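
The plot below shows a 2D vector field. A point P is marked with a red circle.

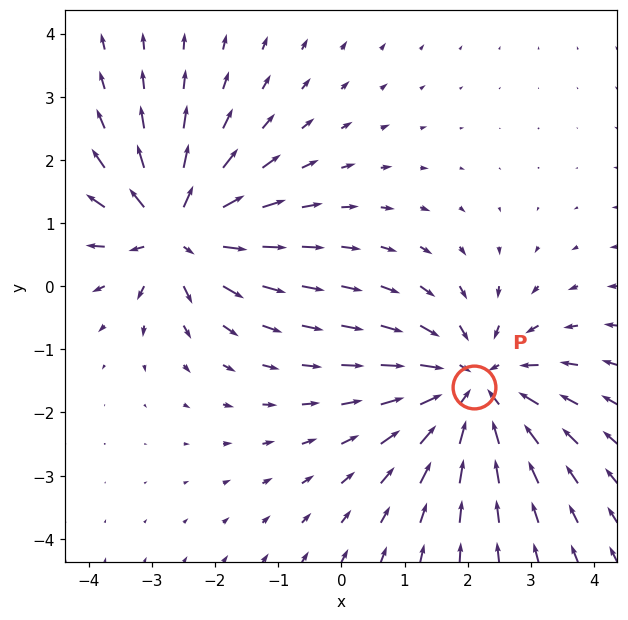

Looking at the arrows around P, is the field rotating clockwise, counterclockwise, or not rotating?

Near P at (2.1, -1.6) the arrows show no circulation. The curl there is ≈0.

not rotating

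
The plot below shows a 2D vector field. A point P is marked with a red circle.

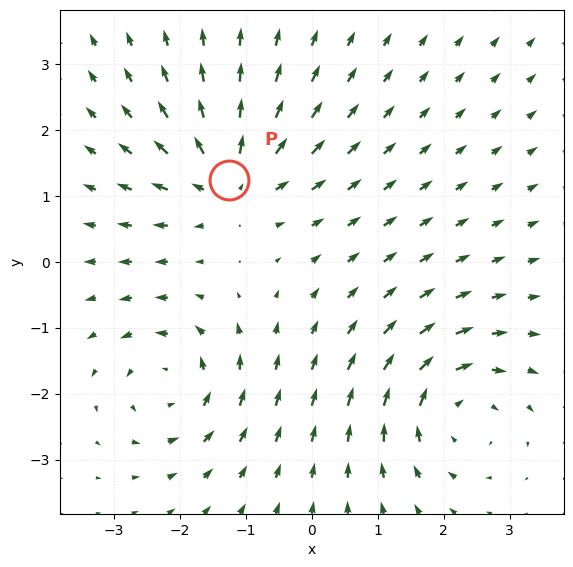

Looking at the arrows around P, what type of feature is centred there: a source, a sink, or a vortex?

source

At P (-1.3, 1.2) the arrows spread outward. Divergence about +4, curl ≈0 — positive divergence with near-zero curl is a source.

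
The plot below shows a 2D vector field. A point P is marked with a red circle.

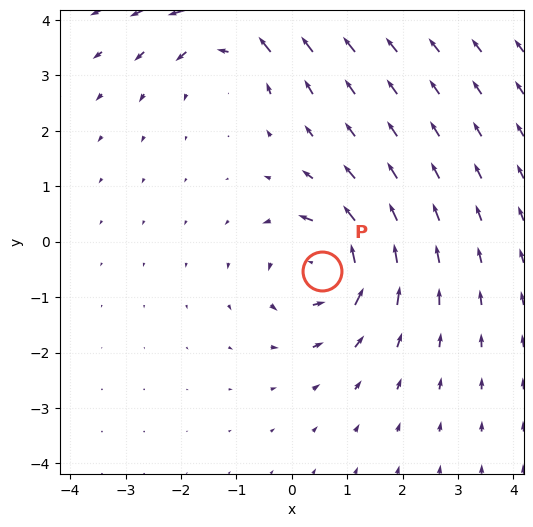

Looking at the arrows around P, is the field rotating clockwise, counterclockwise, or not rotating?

counterclockwise

Near P at (0.5, -0.5) the arrows circulate counterclockwise. The curl (z-component) there is about +5; positive curl means counterclockwise rotation.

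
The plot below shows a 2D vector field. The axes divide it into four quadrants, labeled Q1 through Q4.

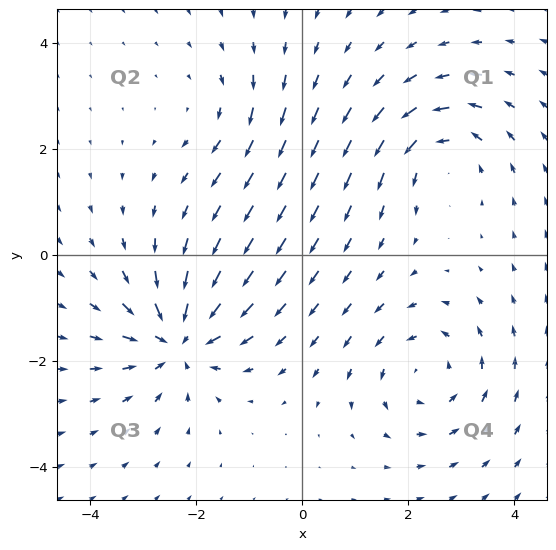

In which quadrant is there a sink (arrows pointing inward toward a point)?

Q3

The sink sits at approximately (-2.3, -1.6), which lies in quadrant Q3. The divergence there is about -6, negative as expected for a sink.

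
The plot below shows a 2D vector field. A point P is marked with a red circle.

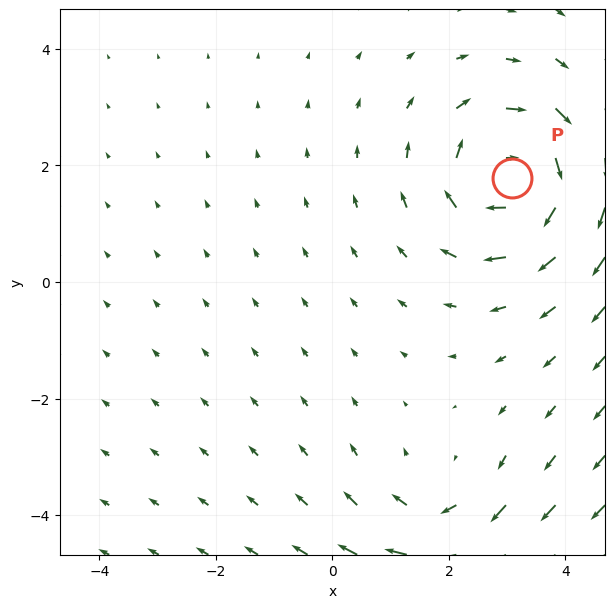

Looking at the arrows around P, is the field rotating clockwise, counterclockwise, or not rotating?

Near P at (3.1, 1.8) the arrows circulate clockwise. The curl (z-component) there is about -5; negative curl means clockwise rotation.

clockwise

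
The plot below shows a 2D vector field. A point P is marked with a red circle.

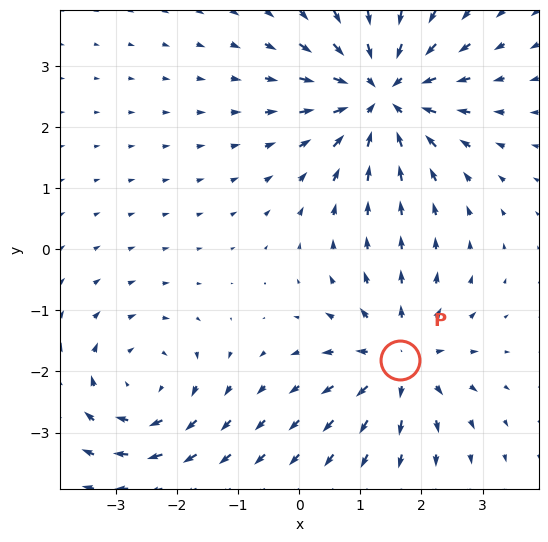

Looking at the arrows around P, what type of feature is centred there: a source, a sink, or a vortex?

source

At P (1.7, -1.8) the arrows spread outward. Divergence about +3, curl ≈0 — positive divergence with near-zero curl is a source.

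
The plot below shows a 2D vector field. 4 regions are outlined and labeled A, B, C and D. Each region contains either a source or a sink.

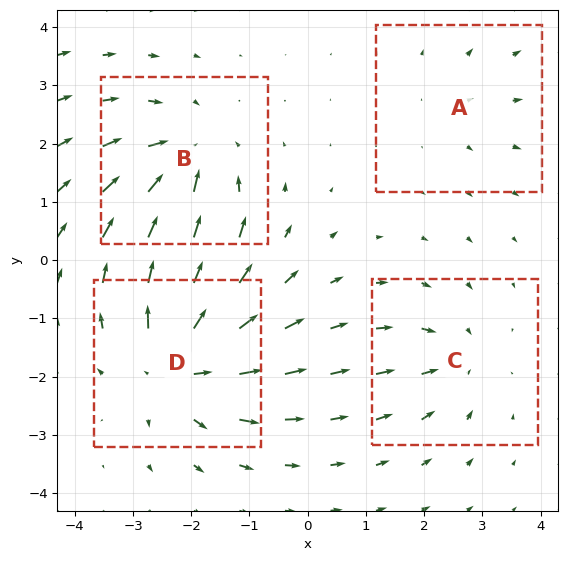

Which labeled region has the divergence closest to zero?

Divergence at each region's feature centre — A: about +2, B: about -5, C: about -4, D: about +7. Region A is closest to zero.

A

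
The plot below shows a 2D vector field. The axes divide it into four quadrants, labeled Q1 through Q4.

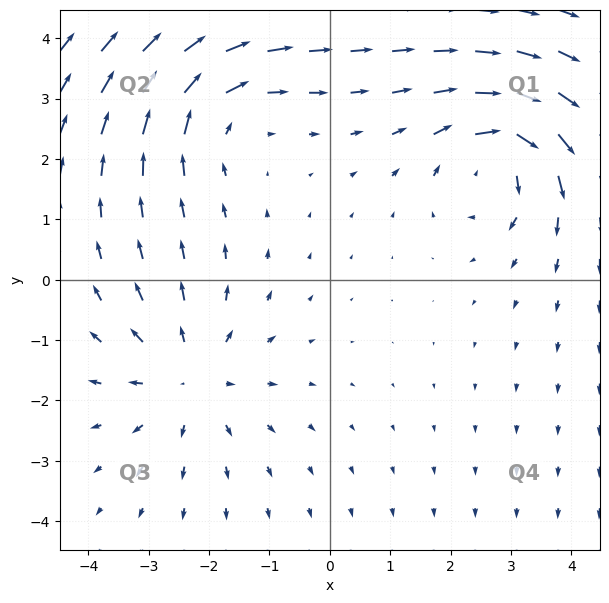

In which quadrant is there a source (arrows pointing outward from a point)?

The source sits at approximately (-2.3, -1.6), which lies in quadrant Q3. The divergence there is about +3, positive as expected for a source.

Q3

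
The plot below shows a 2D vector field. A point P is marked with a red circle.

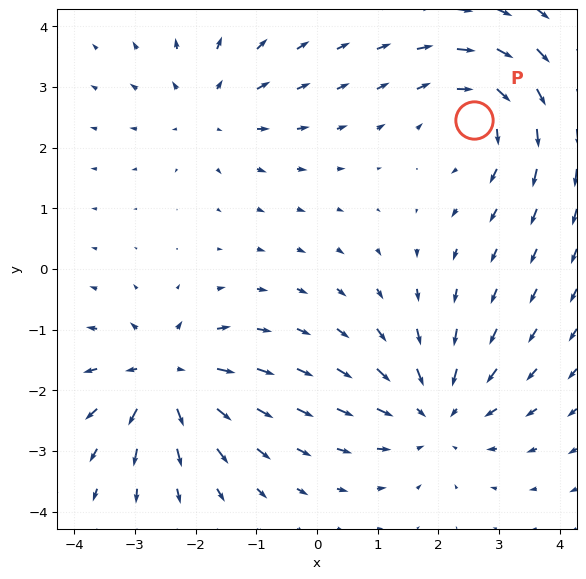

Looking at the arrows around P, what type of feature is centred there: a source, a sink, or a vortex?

At P (2.6, 2.5) the arrows circulate clockwise. Divergence ≈0, curl about -4 — near-zero divergence with nonzero curl is a vortex.

vortex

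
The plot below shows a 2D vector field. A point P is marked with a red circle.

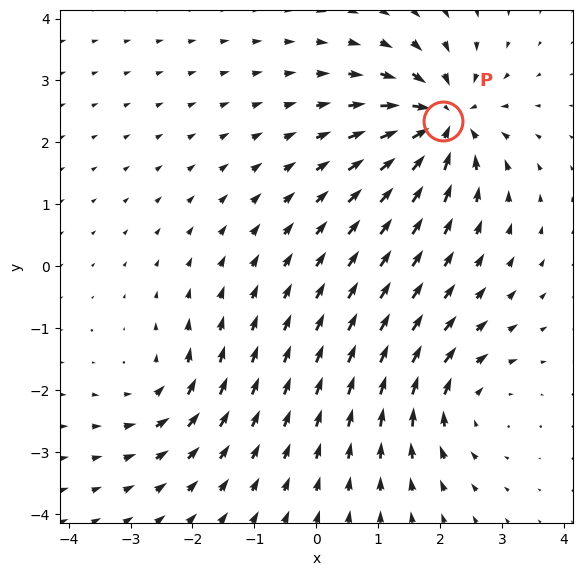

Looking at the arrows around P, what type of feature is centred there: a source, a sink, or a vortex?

sink

At P (2.1, 2.3) the arrows converge inward. Divergence about -7, curl ≈0 — negative divergence with near-zero curl is a sink.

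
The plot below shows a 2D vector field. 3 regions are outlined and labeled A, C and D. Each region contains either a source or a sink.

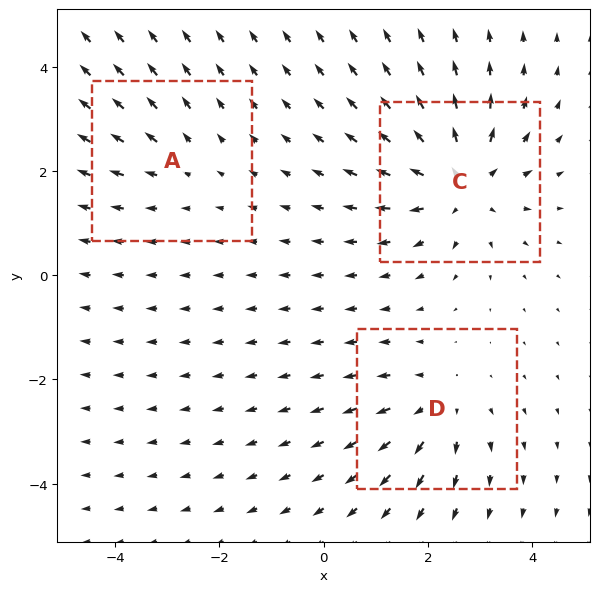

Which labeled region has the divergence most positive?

Divergence at each region's feature centre — A: about +2, C: about +5, D: about +3. Region C is most positive.

C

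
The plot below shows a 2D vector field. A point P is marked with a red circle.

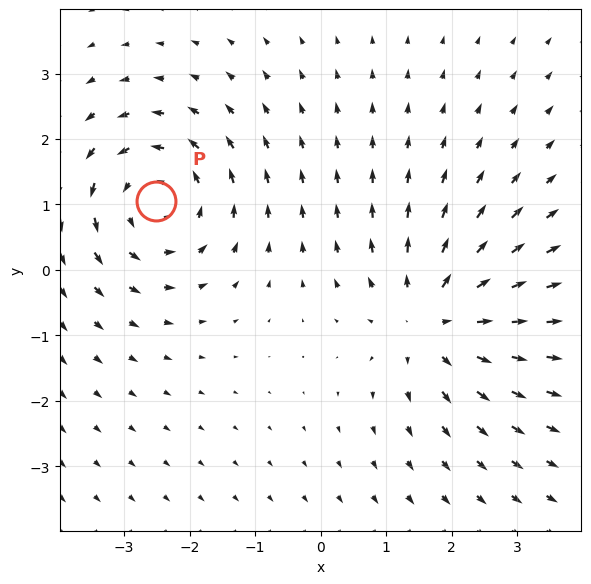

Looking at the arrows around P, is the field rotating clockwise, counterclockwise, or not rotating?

Near P at (-2.5, 1.1) the arrows circulate counterclockwise. The curl (z-component) there is about +3; positive curl means counterclockwise rotation.

counterclockwise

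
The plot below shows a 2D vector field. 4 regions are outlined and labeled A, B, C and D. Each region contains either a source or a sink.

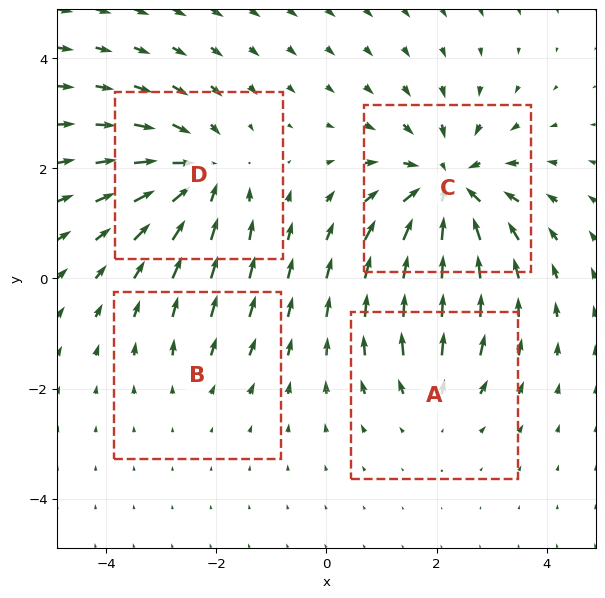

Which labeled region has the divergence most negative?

Divergence at each region's feature centre — A: about +3, B: about +2, C: about -6, D: about -5. Region C is most negative.

C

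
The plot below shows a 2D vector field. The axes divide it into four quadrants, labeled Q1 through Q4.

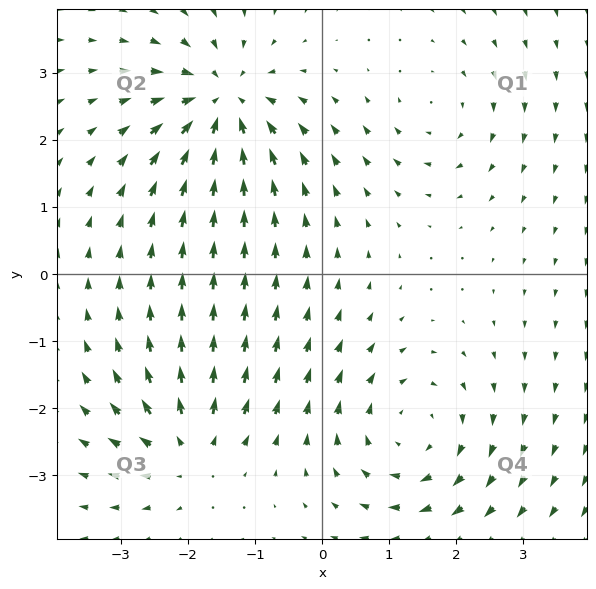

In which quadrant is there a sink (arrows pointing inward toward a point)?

The sink sits at approximately (-1.5, 2.6), which lies in quadrant Q2. The divergence there is about -6, negative as expected for a sink.

Q2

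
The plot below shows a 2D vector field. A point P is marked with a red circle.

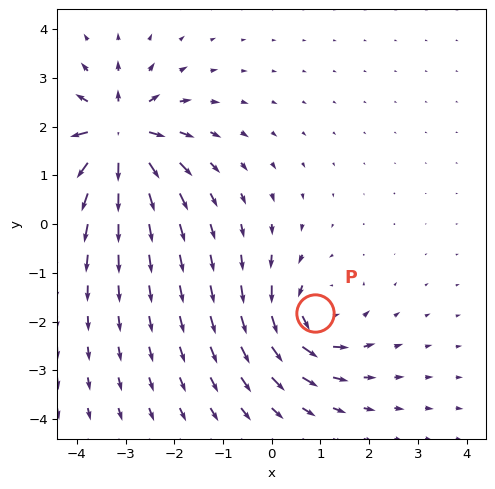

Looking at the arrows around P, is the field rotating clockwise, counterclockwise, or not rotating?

counterclockwise

Near P at (0.9, -1.8) the arrows circulate counterclockwise. The curl (z-component) there is about +4; positive curl means counterclockwise rotation.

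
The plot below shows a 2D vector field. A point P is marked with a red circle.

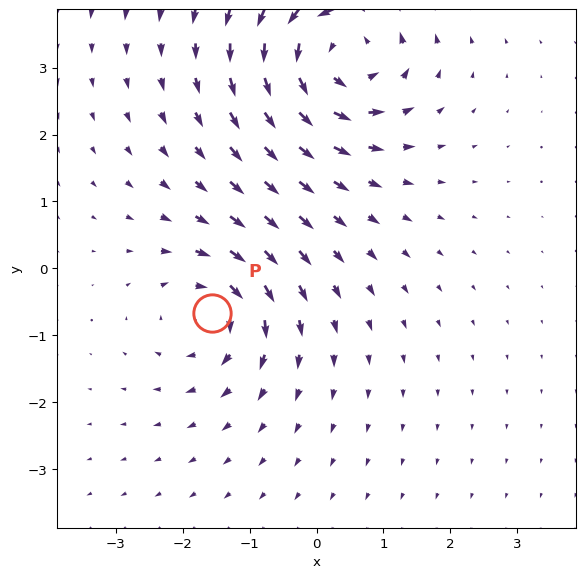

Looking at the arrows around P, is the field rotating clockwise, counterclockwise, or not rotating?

clockwise

Near P at (-1.6, -0.7) the arrows circulate clockwise. The curl (z-component) there is about -4; negative curl means clockwise rotation.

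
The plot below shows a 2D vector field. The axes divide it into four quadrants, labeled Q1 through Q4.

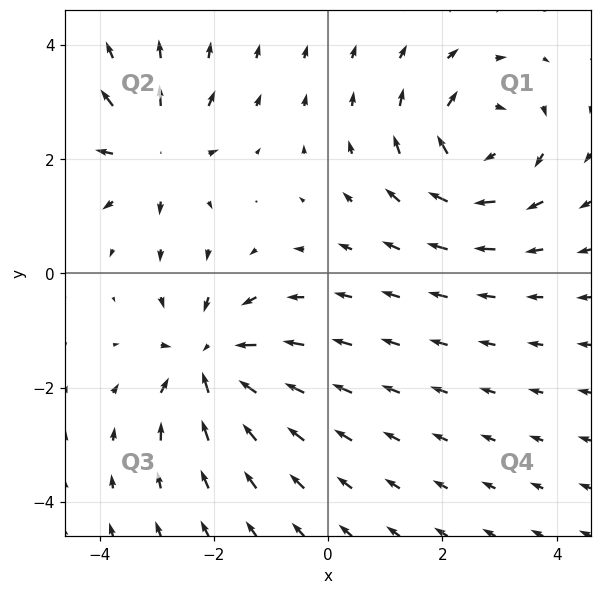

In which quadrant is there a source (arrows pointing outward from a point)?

The source sits at approximately (-3.0, 2.1), which lies in quadrant Q2. The divergence there is about +5, positive as expected for a source.

Q2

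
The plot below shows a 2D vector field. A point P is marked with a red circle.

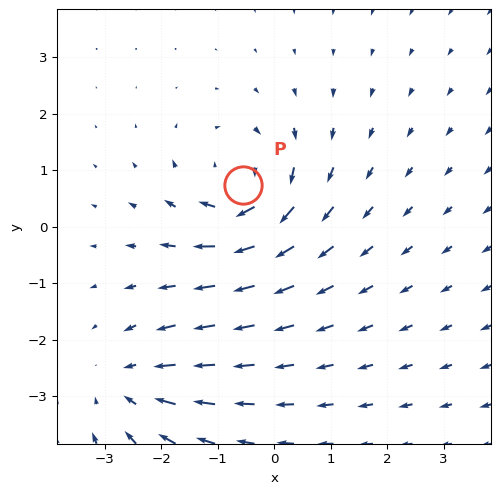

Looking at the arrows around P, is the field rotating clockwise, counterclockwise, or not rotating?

Near P at (-0.6, 0.7) the arrows circulate clockwise. The curl (z-component) there is about -5; negative curl means clockwise rotation.

clockwise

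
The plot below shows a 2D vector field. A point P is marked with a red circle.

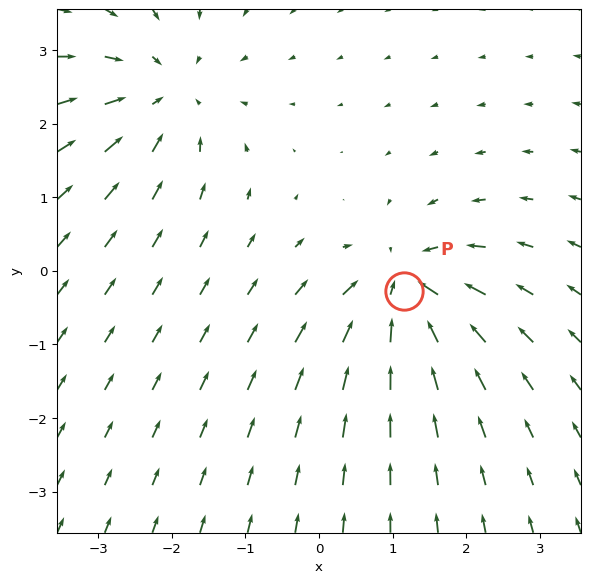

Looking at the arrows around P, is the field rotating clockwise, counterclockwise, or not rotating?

Near P at (1.2, -0.3) the arrows show no circulation. The curl there is ≈0.

not rotating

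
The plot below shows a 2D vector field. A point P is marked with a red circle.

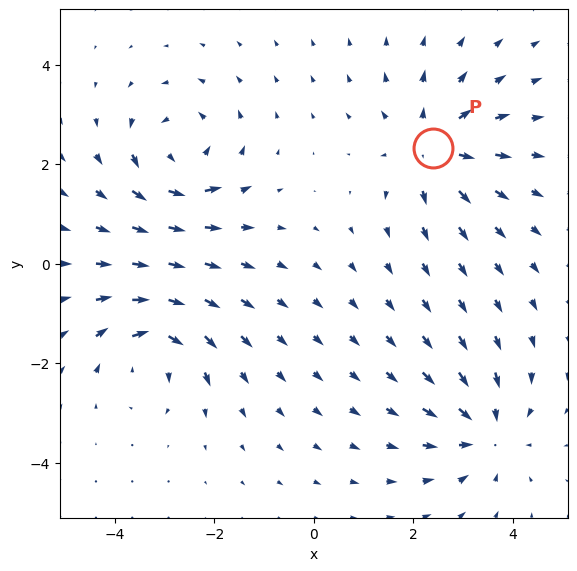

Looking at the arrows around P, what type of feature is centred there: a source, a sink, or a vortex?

source

At P (2.4, 2.3) the arrows spread outward. Divergence about +5, curl ≈0 — positive divergence with near-zero curl is a source.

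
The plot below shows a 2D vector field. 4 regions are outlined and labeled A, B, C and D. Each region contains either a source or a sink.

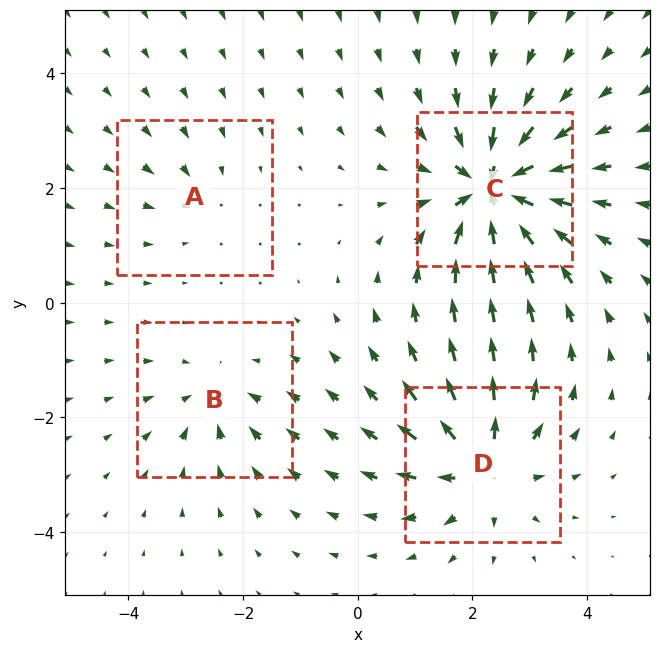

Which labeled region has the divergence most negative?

Divergence at each region's feature centre — A: about -2, B: about -3, C: about -8, D: about +6. Region C is most negative.

C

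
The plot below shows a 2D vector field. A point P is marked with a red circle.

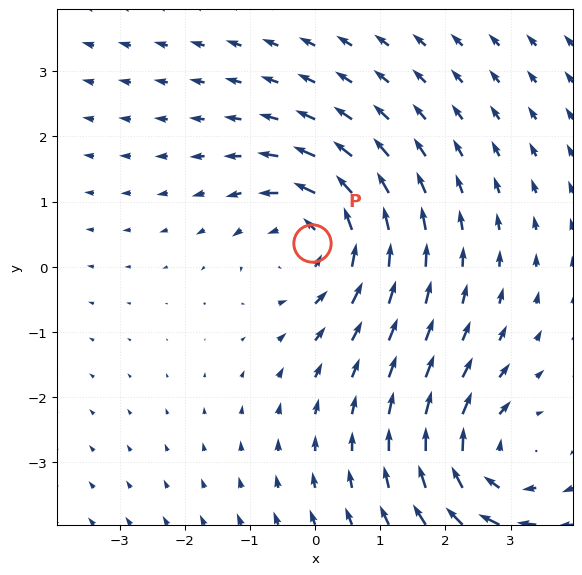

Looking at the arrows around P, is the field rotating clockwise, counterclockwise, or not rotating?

Near P at (-0.0, 0.4) the arrows circulate counterclockwise. The curl (z-component) there is about +3; positive curl means counterclockwise rotation.

counterclockwise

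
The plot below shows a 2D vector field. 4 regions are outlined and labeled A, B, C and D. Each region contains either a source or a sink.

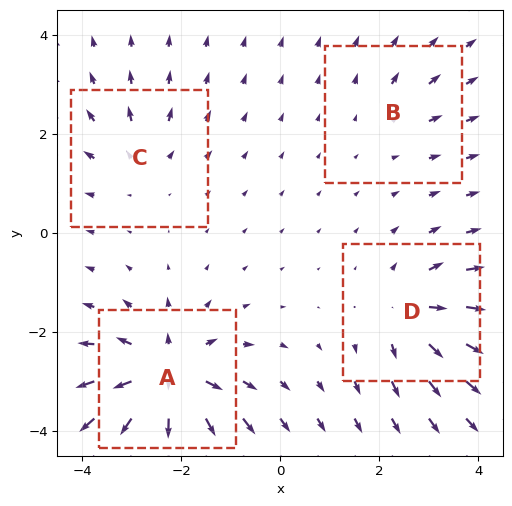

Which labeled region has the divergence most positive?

Divergence at each region's feature centre — A: about +8, B: about +2, C: about +4, D: about +5. Region A is most positive.

A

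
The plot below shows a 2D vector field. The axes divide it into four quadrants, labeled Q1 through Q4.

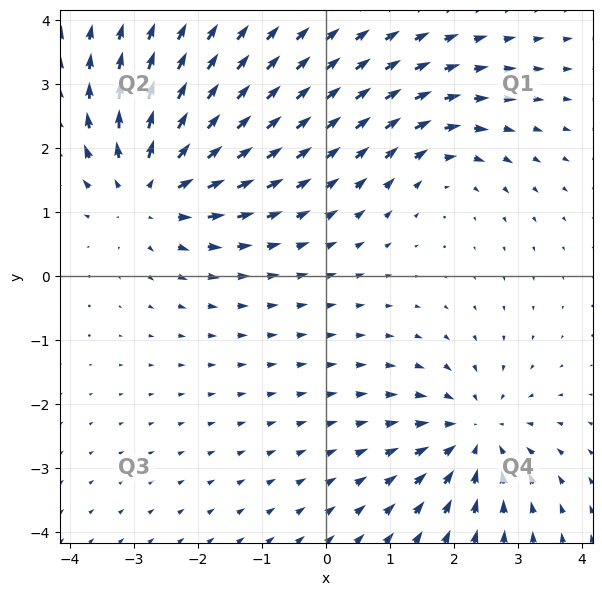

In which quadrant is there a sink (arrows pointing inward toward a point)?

The sink sits at approximately (2.3, -2.5), which lies in quadrant Q4. The divergence there is about -4, negative as expected for a sink.

Q4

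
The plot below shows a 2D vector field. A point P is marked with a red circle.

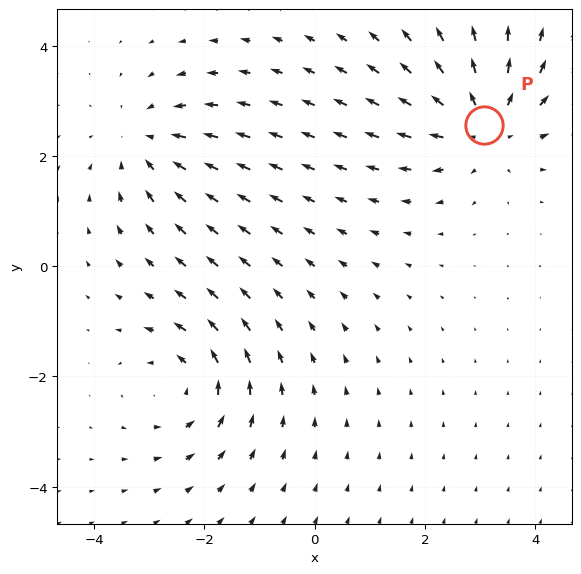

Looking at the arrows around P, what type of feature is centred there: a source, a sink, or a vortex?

At P (3.1, 2.6) the arrows spread outward. Divergence about +5, curl ≈0 — positive divergence with near-zero curl is a source.

source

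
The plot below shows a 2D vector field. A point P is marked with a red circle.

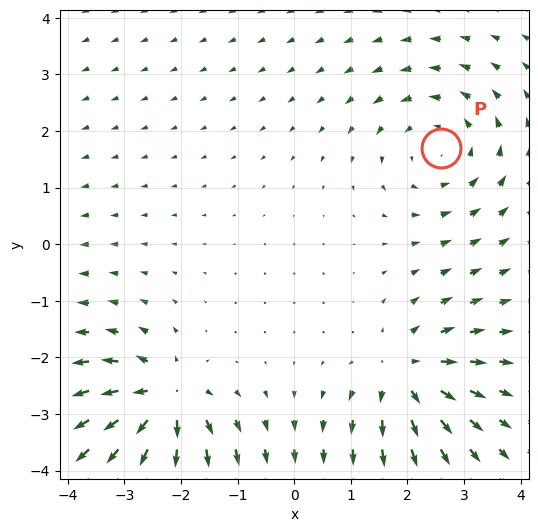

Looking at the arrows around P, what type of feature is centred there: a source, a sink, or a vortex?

At P (2.6, 1.7) the arrows circulate counterclockwise. Divergence ≈0, curl about +4 — near-zero divergence with nonzero curl is a vortex.

vortex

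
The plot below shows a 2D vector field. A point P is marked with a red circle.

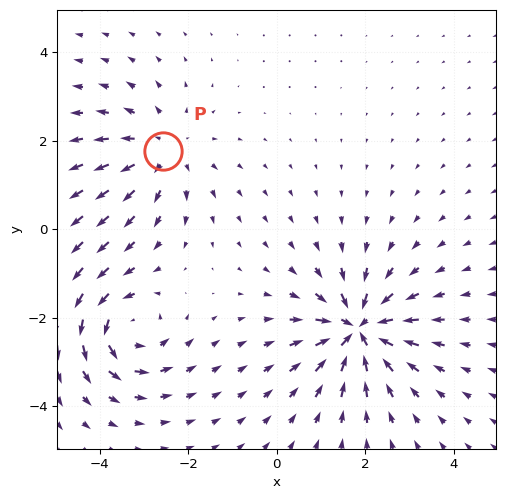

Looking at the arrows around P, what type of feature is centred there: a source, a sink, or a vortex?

source

At P (-2.6, 1.8) the arrows spread outward. Divergence about +3, curl ≈0 — positive divergence with near-zero curl is a source.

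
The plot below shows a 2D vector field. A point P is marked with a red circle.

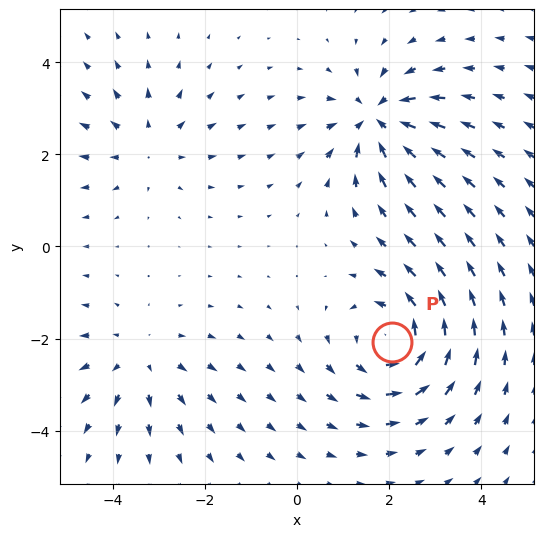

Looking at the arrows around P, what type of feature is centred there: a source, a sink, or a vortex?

vortex

At P (2.1, -2.1) the arrows circulate counterclockwise. Divergence ≈0, curl about +4 — near-zero divergence with nonzero curl is a vortex.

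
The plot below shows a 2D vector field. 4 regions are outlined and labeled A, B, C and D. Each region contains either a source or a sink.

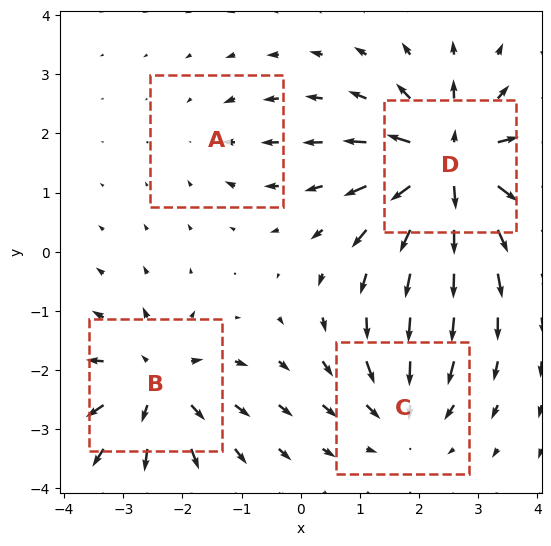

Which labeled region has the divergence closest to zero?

Divergence at each region's feature centre — A: about -2, B: about +5, C: about -4, D: about +8. Region A is closest to zero.

A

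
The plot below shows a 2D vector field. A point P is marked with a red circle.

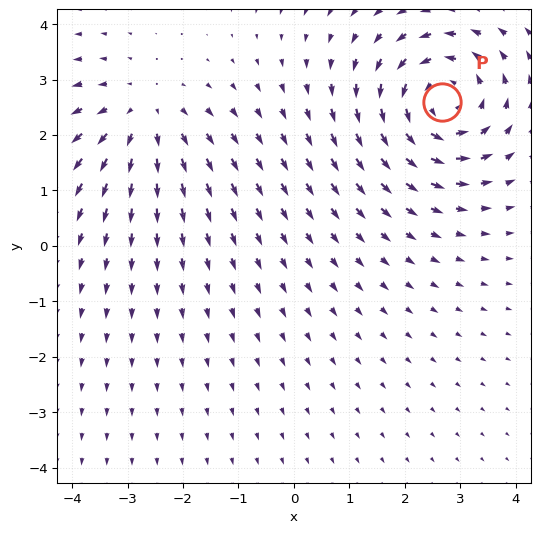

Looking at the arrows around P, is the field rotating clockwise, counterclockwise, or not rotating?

Near P at (2.7, 2.6) the arrows circulate counterclockwise. The curl (z-component) there is about +4; positive curl means counterclockwise rotation.

counterclockwise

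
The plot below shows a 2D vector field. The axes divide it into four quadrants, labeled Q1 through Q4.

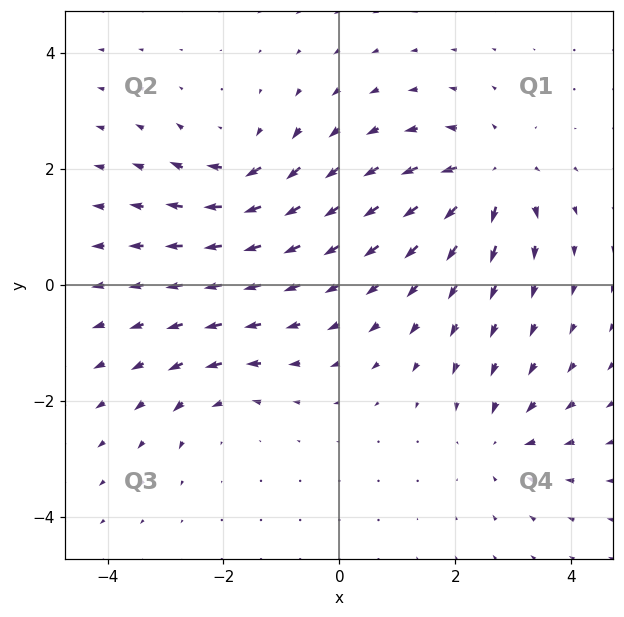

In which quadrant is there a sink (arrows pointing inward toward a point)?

Q4

The sink sits at approximately (2.8, -2.7), which lies in quadrant Q4. The divergence there is about -4, negative as expected for a sink.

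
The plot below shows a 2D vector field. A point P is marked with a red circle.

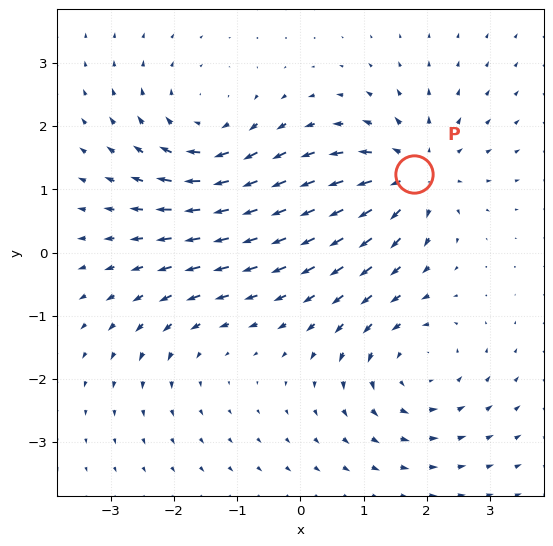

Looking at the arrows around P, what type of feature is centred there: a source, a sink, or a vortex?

source

At P (1.8, 1.2) the arrows spread outward. Divergence about +6, curl ≈0 — positive divergence with near-zero curl is a source.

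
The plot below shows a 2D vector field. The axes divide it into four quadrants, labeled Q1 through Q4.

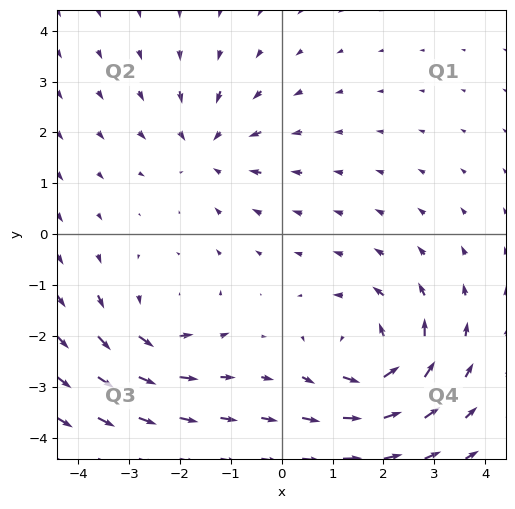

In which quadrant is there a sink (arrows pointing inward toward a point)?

Q2

The sink sits at approximately (-1.4, 1.7), which lies in quadrant Q2. The divergence there is about -4, negative as expected for a sink.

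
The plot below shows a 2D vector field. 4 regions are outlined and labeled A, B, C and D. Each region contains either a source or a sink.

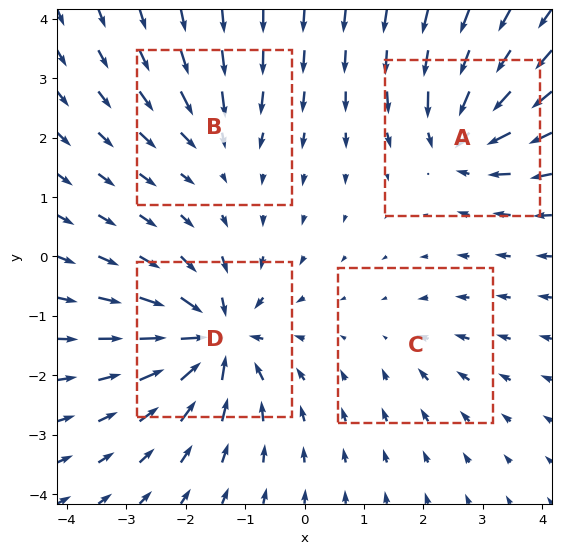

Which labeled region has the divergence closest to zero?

C

Divergence at each region's feature centre — A: about -7, B: about -4, C: about -3, D: about -9. Region C is closest to zero.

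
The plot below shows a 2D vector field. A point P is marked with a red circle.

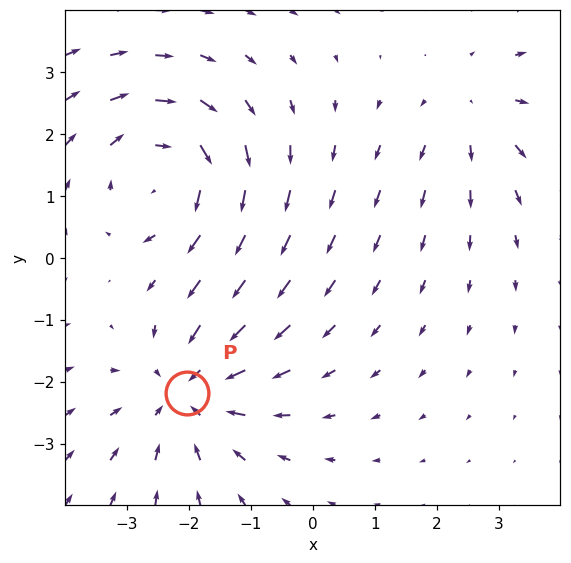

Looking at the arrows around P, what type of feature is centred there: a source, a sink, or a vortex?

At P (-2.0, -2.2) the arrows converge inward. Divergence about -4, curl ≈0 — negative divergence with near-zero curl is a sink.

sink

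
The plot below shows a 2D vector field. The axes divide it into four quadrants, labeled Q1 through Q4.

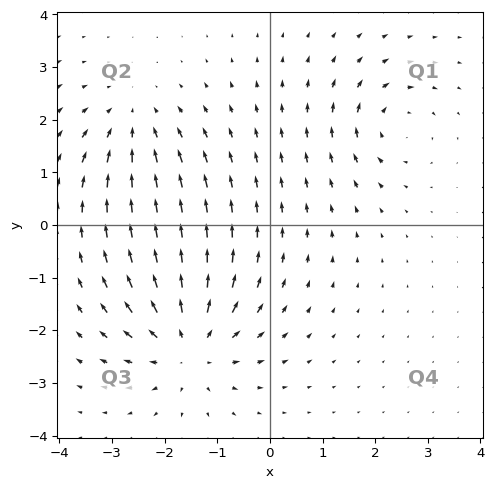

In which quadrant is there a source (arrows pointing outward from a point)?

Q3

The source sits at approximately (-1.5, -2.3), which lies in quadrant Q3. The divergence there is about +5, positive as expected for a source.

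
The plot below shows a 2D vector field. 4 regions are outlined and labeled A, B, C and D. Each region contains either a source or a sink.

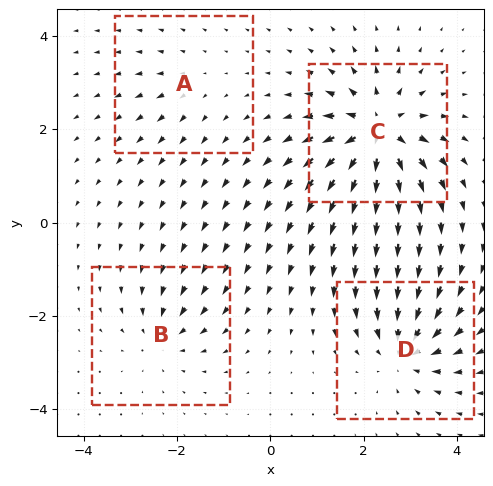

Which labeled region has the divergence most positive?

C

Divergence at each region's feature centre — A: about +2, B: about -4, C: about +9, D: about -6. Region C is most positive.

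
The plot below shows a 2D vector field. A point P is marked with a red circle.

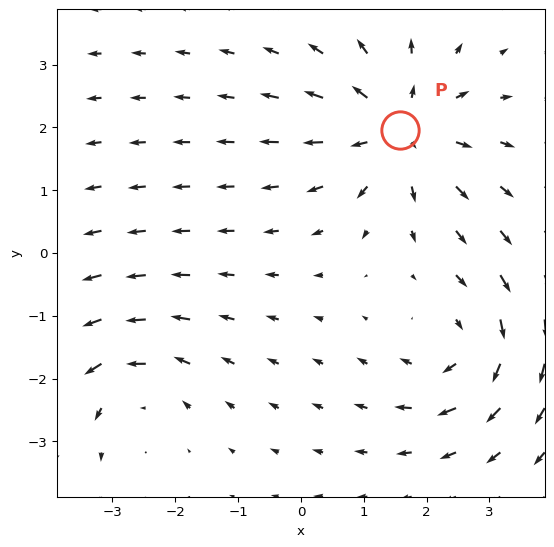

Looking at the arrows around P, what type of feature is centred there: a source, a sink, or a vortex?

At P (1.6, 2.0) the arrows spread outward. Divergence about +4, curl ≈0 — positive divergence with near-zero curl is a source.

source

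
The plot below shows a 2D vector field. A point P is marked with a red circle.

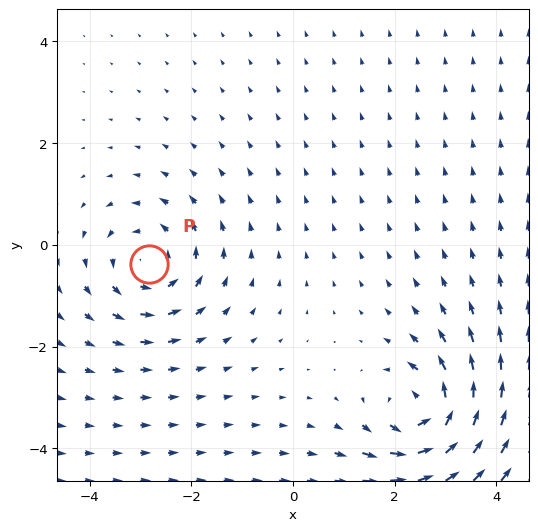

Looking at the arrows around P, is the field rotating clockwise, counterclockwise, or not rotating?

counterclockwise

Near P at (-2.8, -0.4) the arrows circulate counterclockwise. The curl (z-component) there is about +3; positive curl means counterclockwise rotation.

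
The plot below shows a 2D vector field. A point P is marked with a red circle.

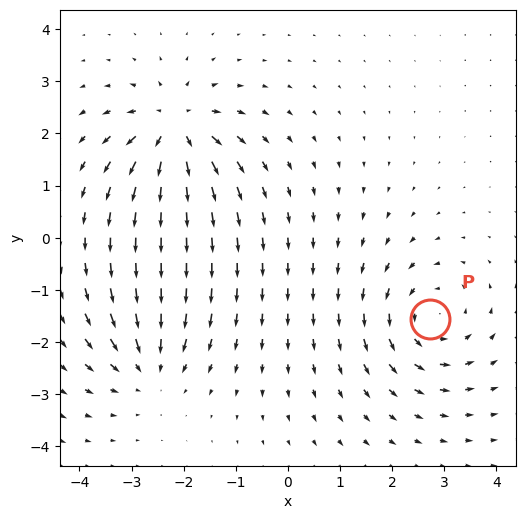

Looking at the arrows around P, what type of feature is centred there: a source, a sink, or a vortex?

vortex

At P (2.7, -1.6) the arrows circulate counterclockwise. Divergence ≈0, curl about +4 — near-zero divergence with nonzero curl is a vortex.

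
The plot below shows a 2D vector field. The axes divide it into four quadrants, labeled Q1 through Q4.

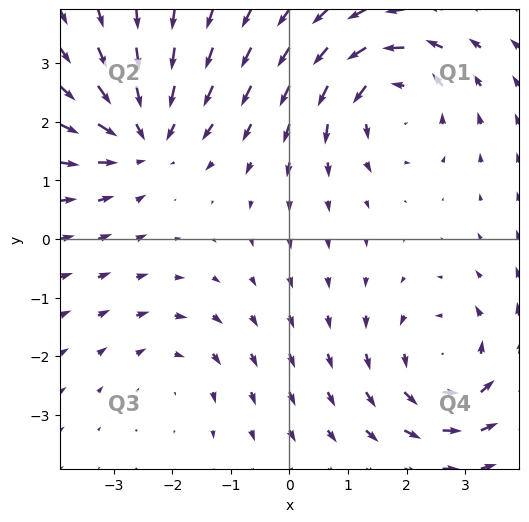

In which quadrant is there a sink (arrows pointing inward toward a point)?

Q2

The sink sits at approximately (-2.5, 1.8), which lies in quadrant Q2. The divergence there is about -5, negative as expected for a sink.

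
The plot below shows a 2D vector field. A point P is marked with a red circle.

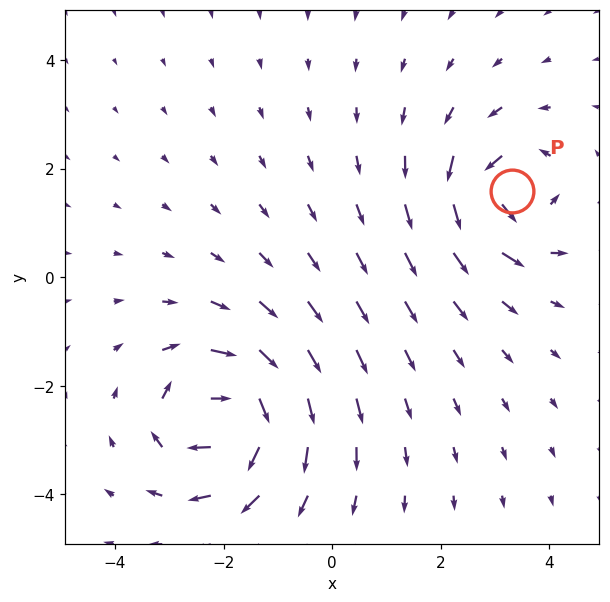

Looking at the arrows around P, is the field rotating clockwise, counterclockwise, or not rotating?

counterclockwise

Near P at (3.3, 1.6) the arrows circulate counterclockwise. The curl (z-component) there is about +5; positive curl means counterclockwise rotation.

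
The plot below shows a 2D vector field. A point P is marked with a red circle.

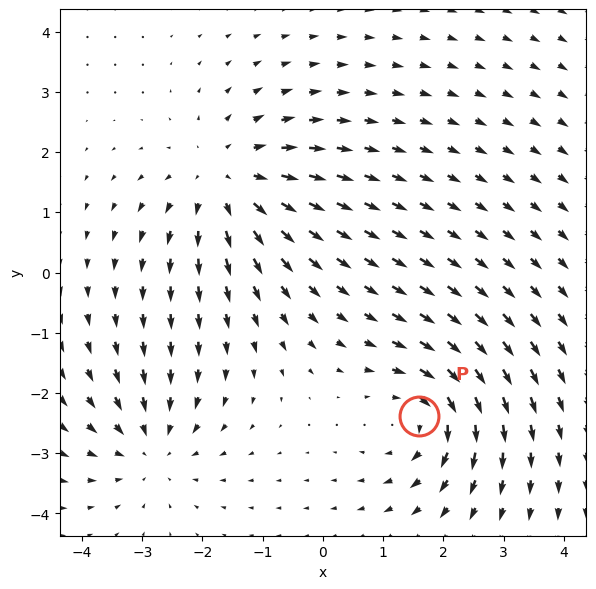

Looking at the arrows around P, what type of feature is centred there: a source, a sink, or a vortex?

At P (1.6, -2.4) the arrows circulate clockwise. Divergence ≈0, curl about -4 — near-zero divergence with nonzero curl is a vortex.

vortex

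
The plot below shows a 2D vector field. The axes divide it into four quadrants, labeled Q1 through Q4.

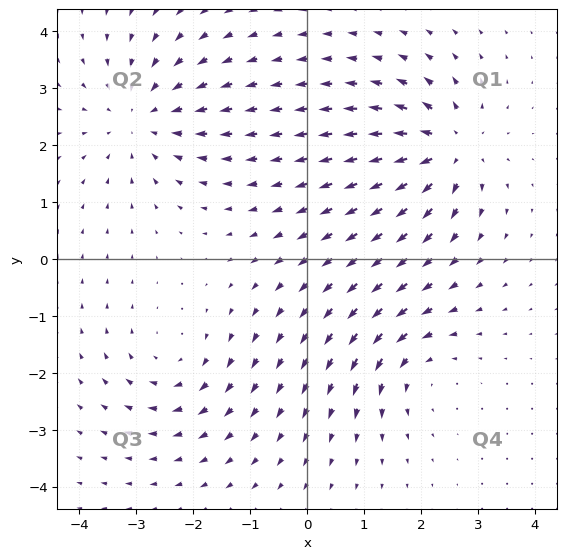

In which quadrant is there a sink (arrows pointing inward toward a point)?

The sink sits at approximately (-2.9, 2.5), which lies in quadrant Q2. The divergence there is about -4, negative as expected for a sink.

Q2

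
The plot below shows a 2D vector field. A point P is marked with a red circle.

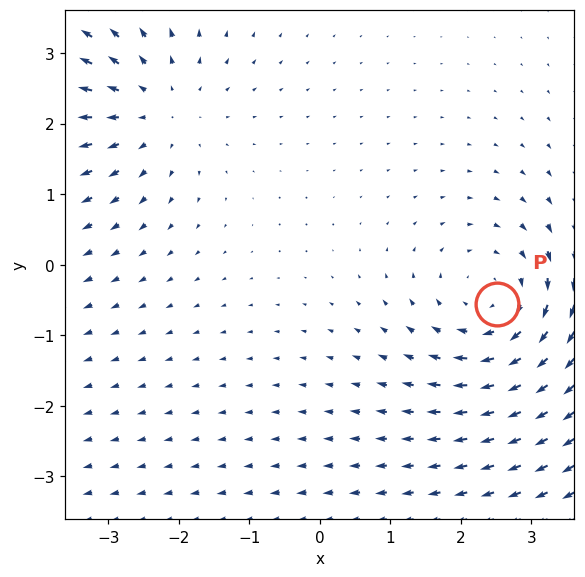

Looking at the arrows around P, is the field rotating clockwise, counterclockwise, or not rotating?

clockwise

Near P at (2.5, -0.6) the arrows circulate clockwise. The curl (z-component) there is about -3; negative curl means clockwise rotation.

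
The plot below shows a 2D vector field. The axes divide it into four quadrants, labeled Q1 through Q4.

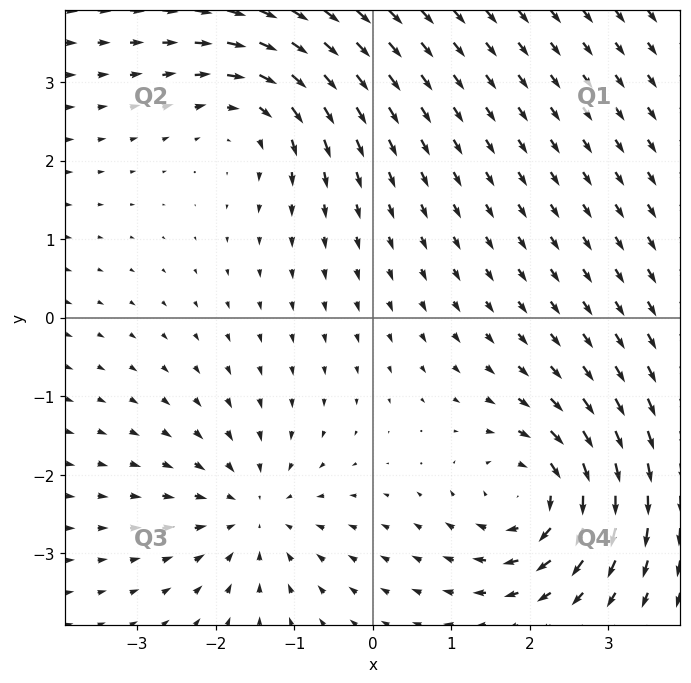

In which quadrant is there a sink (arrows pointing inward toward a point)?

Q3

The sink sits at approximately (-1.5, -2.5), which lies in quadrant Q3. The divergence there is about -3, negative as expected for a sink.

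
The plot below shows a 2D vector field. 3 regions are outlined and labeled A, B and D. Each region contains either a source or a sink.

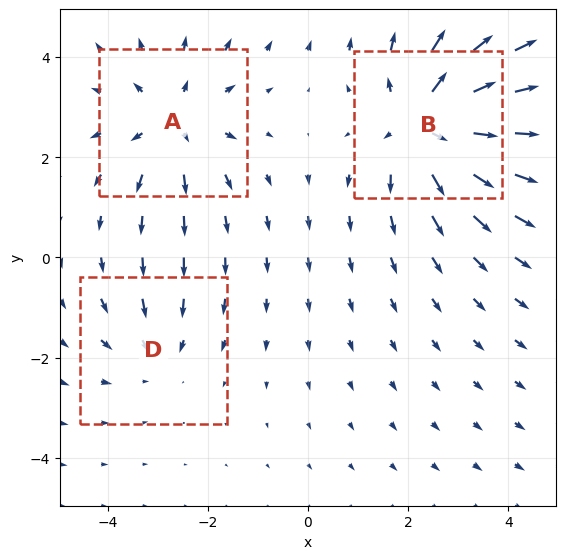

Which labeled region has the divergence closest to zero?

Divergence at each region's feature centre — A: about +3, B: about +4, D: about -2. Region D is closest to zero.

D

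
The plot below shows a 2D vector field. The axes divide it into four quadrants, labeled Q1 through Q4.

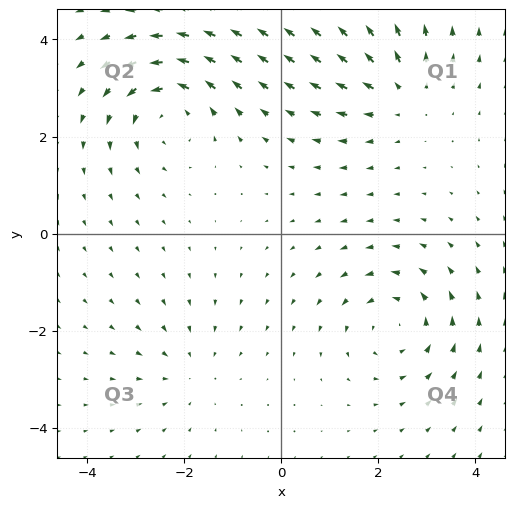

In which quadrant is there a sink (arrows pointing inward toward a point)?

Q3

The sink sits at approximately (-1.9, -2.8), which lies in quadrant Q3. The divergence there is about -2, negative as expected for a sink.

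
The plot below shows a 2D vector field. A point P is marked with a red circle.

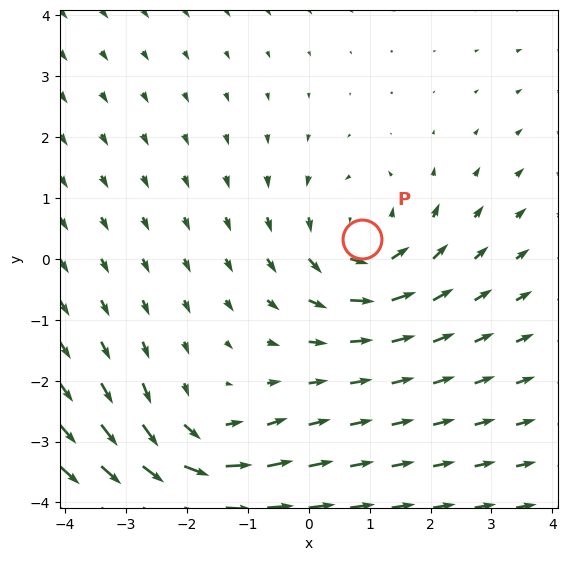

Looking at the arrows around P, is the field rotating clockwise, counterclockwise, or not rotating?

counterclockwise

Near P at (0.9, 0.3) the arrows circulate counterclockwise. The curl (z-component) there is about +3; positive curl means counterclockwise rotation.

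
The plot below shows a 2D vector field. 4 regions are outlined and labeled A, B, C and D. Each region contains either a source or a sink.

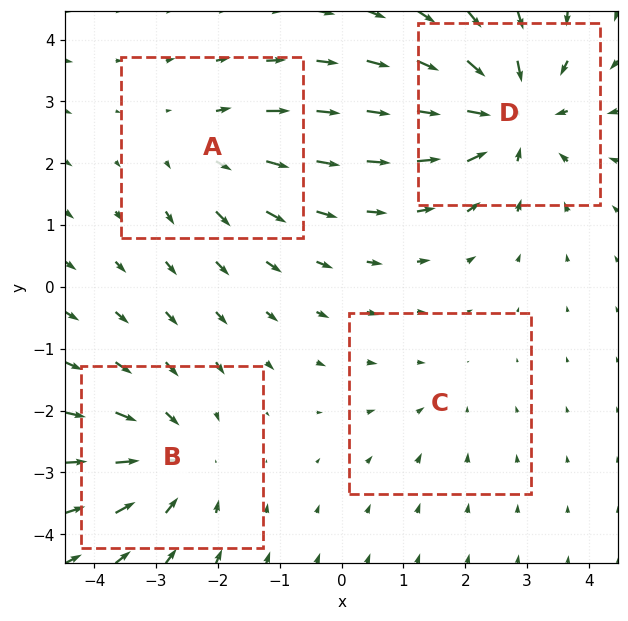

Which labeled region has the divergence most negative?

D

Divergence at each region's feature centre — A: about +3, B: about -4, C: about -2, D: about -6. Region D is most negative.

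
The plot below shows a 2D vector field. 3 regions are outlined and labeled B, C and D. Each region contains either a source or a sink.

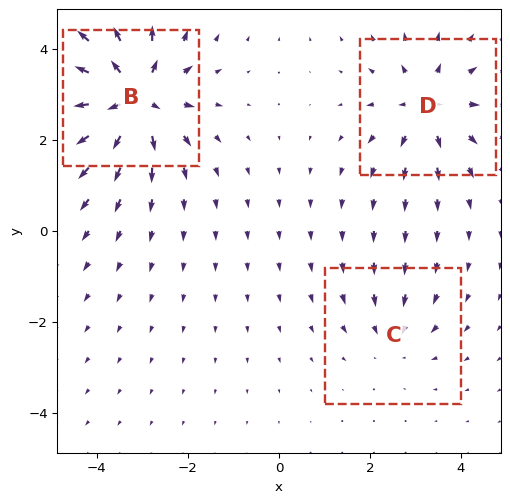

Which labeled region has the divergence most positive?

B

Divergence at each region's feature centre — B: about +5, C: about -2, D: about +3. Region B is most positive.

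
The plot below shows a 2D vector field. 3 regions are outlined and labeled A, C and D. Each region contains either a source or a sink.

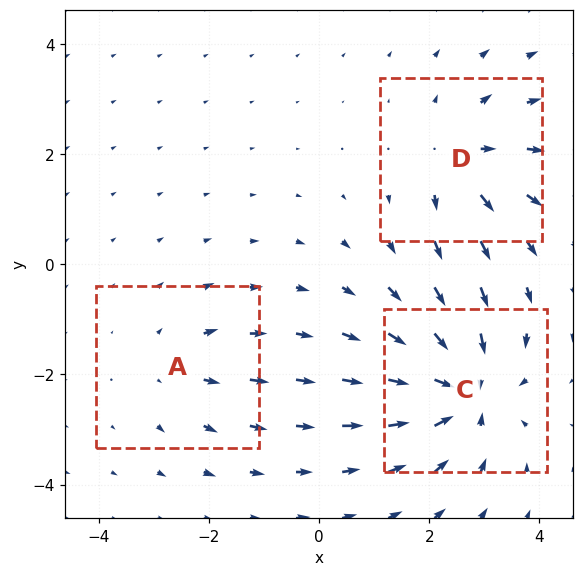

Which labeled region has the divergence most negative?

C

Divergence at each region's feature centre — A: about +2, C: about -5, D: about +3. Region C is most negative.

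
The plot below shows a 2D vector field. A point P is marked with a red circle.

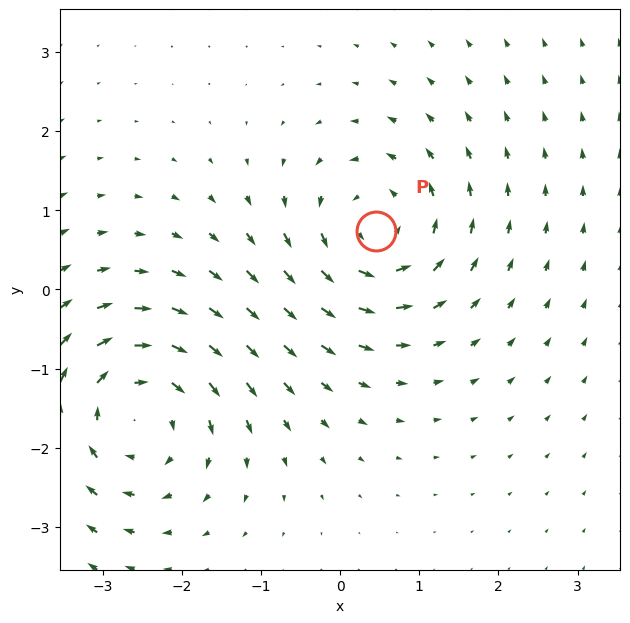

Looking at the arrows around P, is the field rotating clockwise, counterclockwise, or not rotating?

counterclockwise

Near P at (0.5, 0.7) the arrows circulate counterclockwise. The curl (z-component) there is about +5; positive curl means counterclockwise rotation.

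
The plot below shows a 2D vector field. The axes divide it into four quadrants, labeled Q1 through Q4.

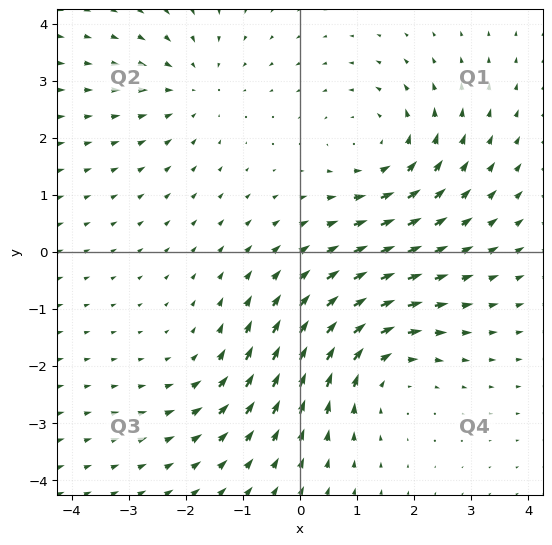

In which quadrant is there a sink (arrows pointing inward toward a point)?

Q2

The sink sits at approximately (-1.8, 2.9), which lies in quadrant Q2. The divergence there is about -3, negative as expected for a sink.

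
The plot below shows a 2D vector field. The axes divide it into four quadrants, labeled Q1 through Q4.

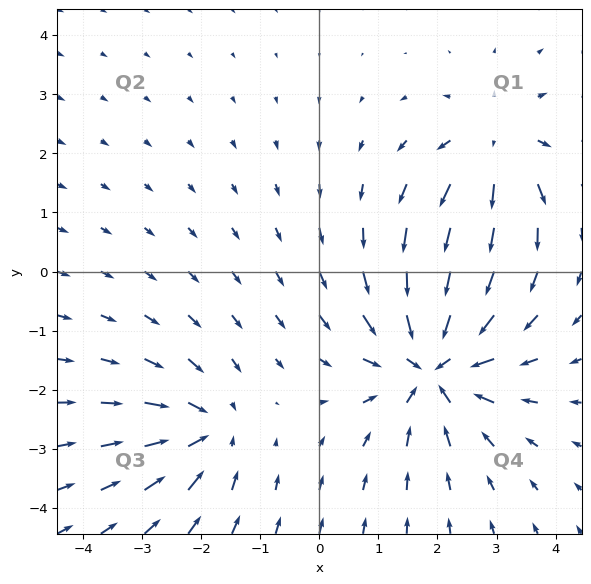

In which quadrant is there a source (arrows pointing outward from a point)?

The source sits at approximately (3.0, 2.1), which lies in quadrant Q1. The divergence there is about +3, positive as expected for a source.

Q1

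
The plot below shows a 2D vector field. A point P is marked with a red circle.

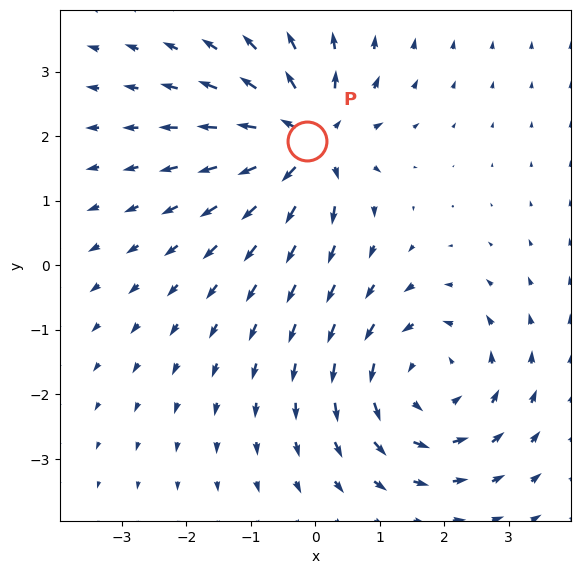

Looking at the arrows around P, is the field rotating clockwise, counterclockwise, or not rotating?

Near P at (-0.1, 1.9) the arrows show no circulation. The curl there is ≈0.

not rotating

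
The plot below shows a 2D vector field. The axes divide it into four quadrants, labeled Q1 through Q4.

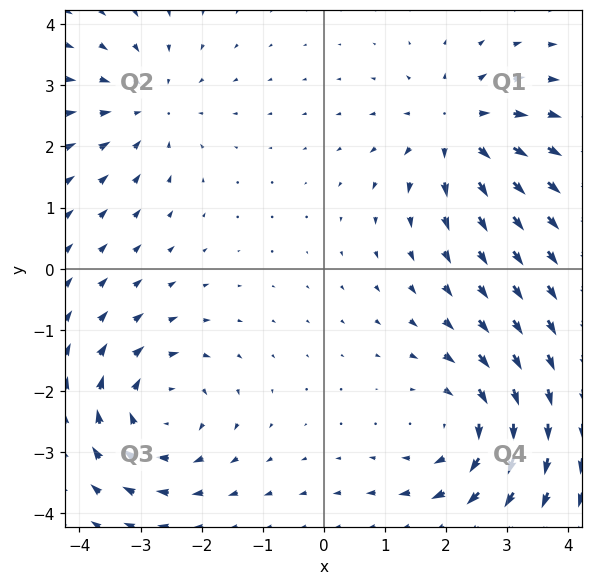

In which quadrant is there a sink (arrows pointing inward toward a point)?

The sink sits at approximately (-2.9, 2.6), which lies in quadrant Q2. The divergence there is about -3, negative as expected for a sink.

Q2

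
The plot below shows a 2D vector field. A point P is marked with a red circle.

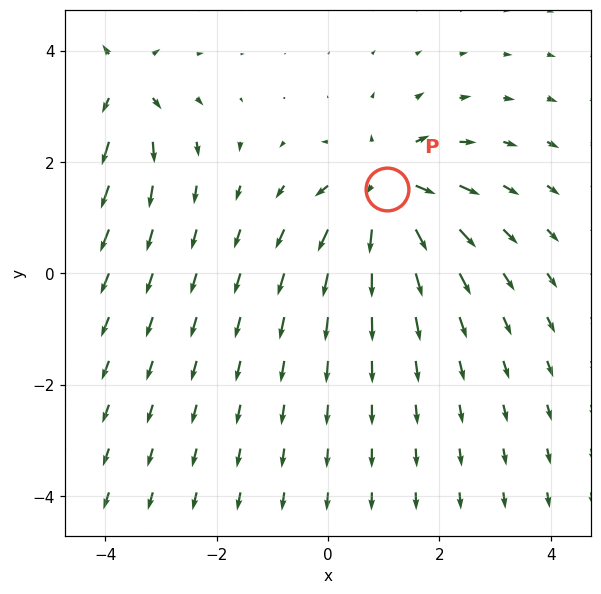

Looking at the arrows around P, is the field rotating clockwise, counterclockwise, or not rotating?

Near P at (1.1, 1.5) the arrows show no circulation. The curl there is ≈0.

not rotating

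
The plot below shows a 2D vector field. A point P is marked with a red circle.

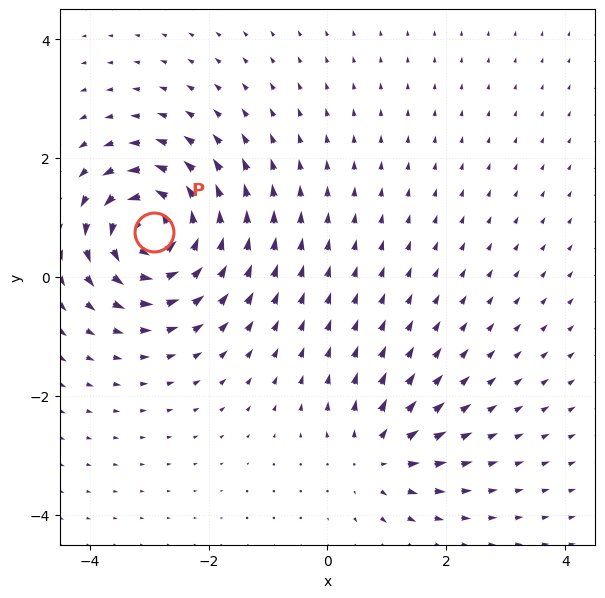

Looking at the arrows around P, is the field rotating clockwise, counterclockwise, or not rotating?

counterclockwise

Near P at (-2.9, 0.7) the arrows circulate counterclockwise. The curl (z-component) there is about +7; positive curl means counterclockwise rotation.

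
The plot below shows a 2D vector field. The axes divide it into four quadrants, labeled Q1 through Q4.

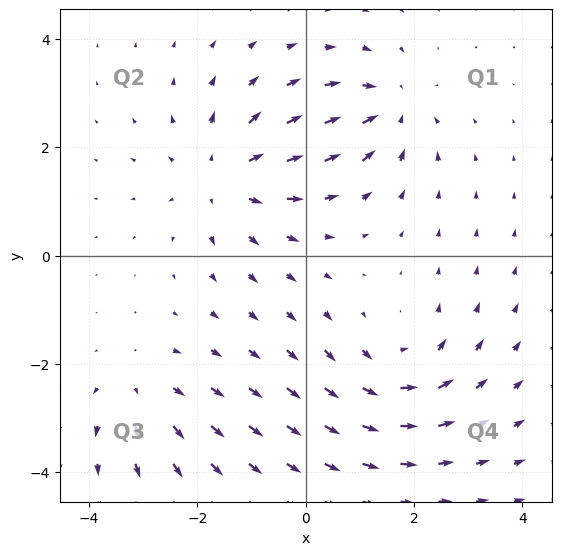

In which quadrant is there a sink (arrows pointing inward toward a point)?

The sink sits at approximately (1.6, 2.7), which lies in quadrant Q1. The divergence there is about -4, negative as expected for a sink.

Q1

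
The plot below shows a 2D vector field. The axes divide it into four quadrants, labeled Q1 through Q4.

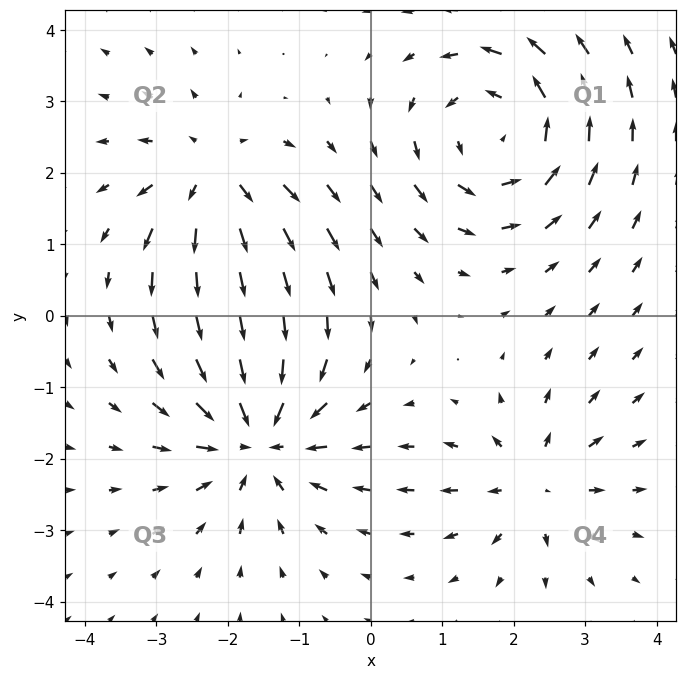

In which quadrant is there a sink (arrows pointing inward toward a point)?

The sink sits at approximately (-1.6, -1.7), which lies in quadrant Q3. The divergence there is about -5, negative as expected for a sink.

Q3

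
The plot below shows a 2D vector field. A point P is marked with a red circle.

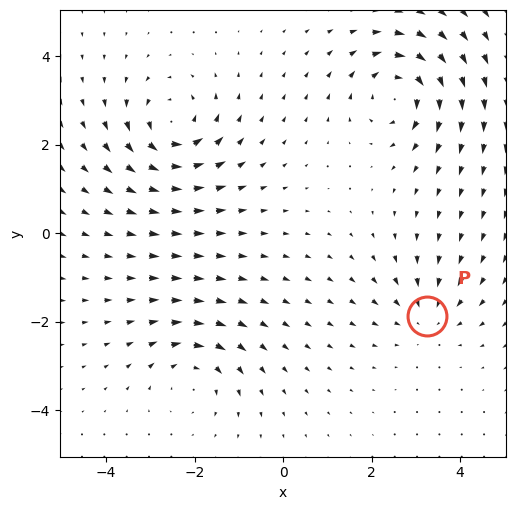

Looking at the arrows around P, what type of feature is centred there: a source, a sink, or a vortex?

sink

At P (3.2, -1.9) the arrows converge inward. Divergence about -3, curl ≈0 — negative divergence with near-zero curl is a sink.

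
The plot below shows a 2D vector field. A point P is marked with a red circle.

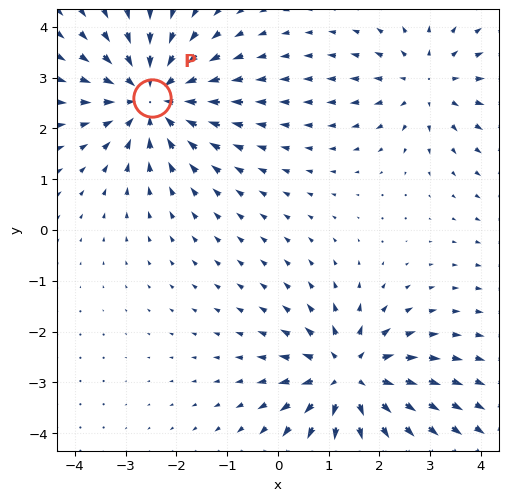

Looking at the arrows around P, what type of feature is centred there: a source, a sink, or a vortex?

sink

At P (-2.5, 2.6) the arrows converge inward. Divergence about -4, curl ≈0 — negative divergence with near-zero curl is a sink.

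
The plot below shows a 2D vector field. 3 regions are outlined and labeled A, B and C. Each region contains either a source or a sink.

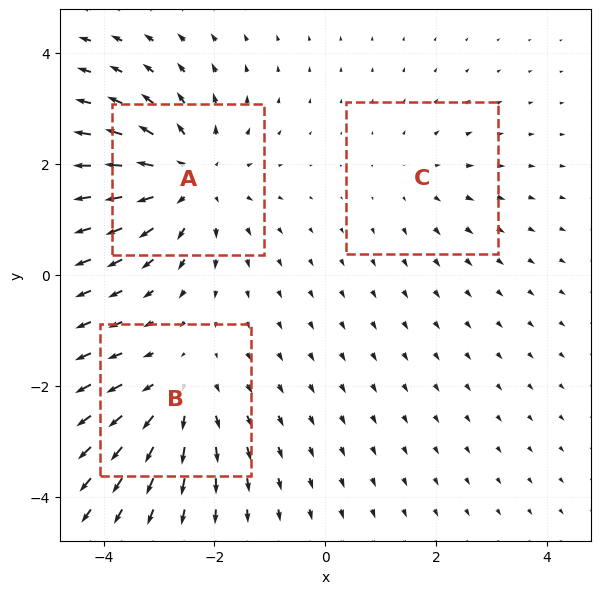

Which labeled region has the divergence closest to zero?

Divergence at each region's feature centre — A: about +4, B: about +3, C: about +2. Region C is closest to zero.

C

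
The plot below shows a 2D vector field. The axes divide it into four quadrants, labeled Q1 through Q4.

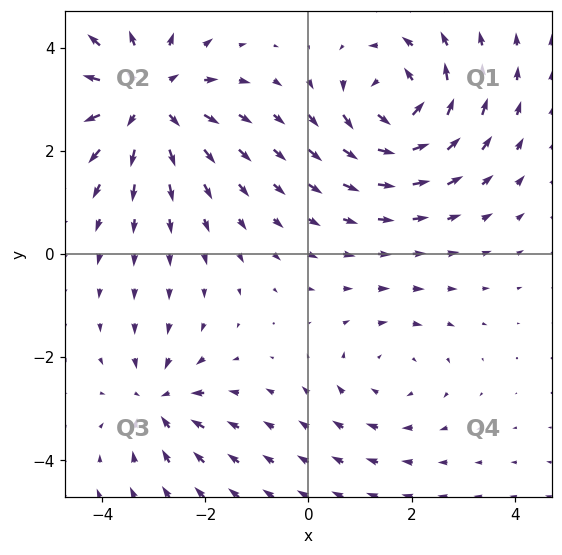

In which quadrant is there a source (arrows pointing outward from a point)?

The source sits at approximately (-3.1, 3.0), which lies in quadrant Q2. The divergence there is about +5, positive as expected for a source.

Q2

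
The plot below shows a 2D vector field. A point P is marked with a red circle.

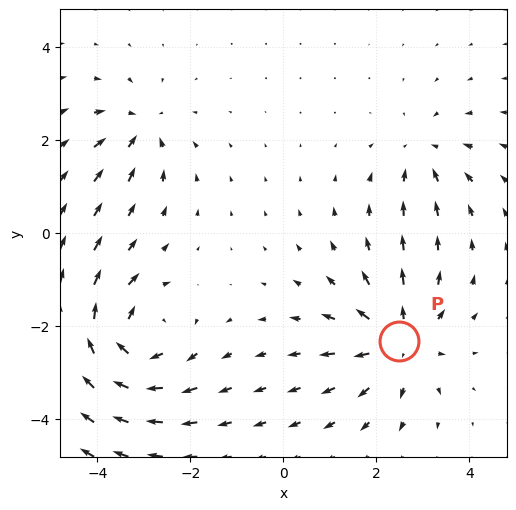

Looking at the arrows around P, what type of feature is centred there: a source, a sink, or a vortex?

source

At P (2.5, -2.3) the arrows spread outward. Divergence about +4, curl ≈0 — positive divergence with near-zero curl is a source.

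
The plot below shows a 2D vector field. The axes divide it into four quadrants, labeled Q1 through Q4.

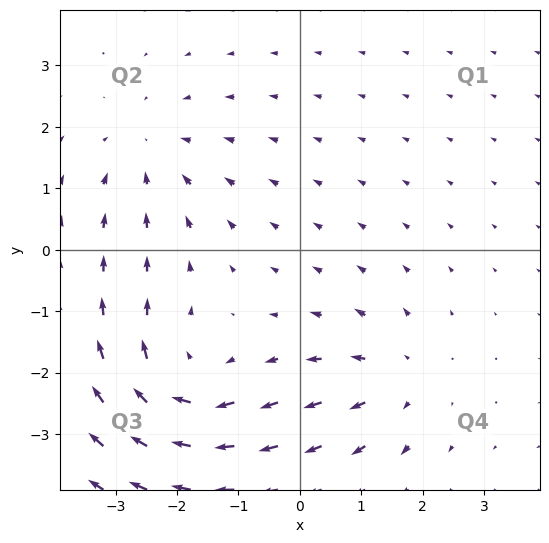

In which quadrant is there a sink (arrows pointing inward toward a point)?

The sink sits at approximately (-2.5, 1.6), which lies in quadrant Q2. The divergence there is about -3, negative as expected for a sink.

Q2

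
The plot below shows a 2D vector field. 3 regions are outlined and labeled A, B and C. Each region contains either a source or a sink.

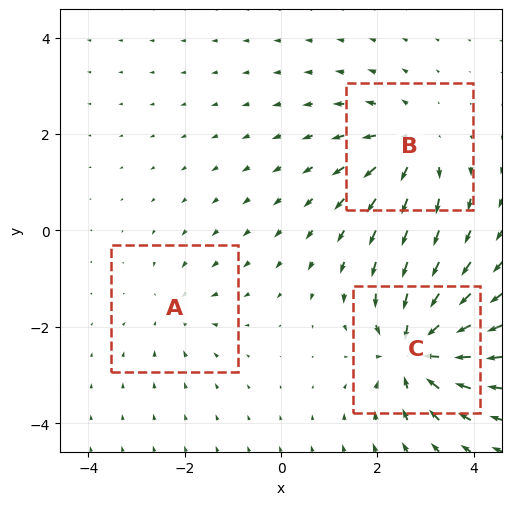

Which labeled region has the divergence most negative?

Divergence at each region's feature centre — A: about -2, B: about +3, C: about -5. Region C is most negative.

C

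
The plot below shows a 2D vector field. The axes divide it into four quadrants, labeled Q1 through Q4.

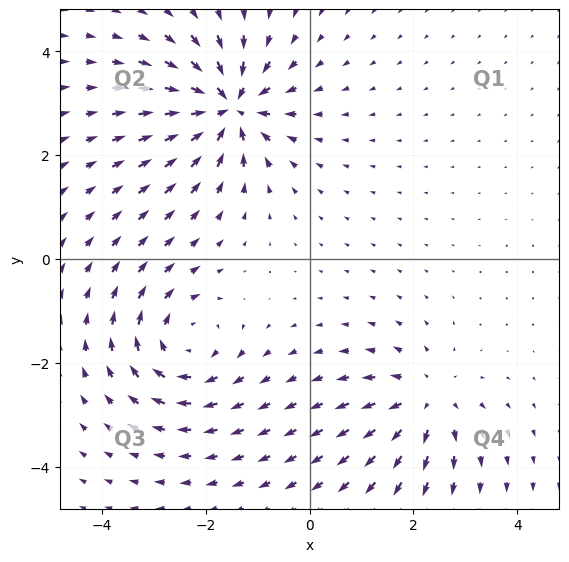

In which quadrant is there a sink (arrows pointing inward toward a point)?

The sink sits at approximately (-1.6, 2.9), which lies in quadrant Q2. The divergence there is about -7, negative as expected for a sink.

Q2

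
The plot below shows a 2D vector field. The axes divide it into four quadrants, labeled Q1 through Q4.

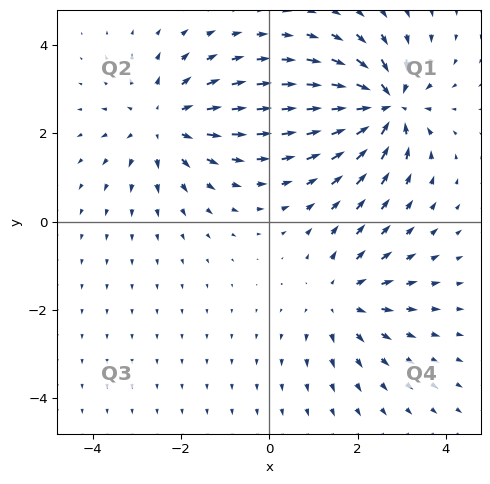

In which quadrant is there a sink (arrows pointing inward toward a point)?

The sink sits at approximately (2.6, 2.6), which lies in quadrant Q1. The divergence there is about -5, negative as expected for a sink.

Q1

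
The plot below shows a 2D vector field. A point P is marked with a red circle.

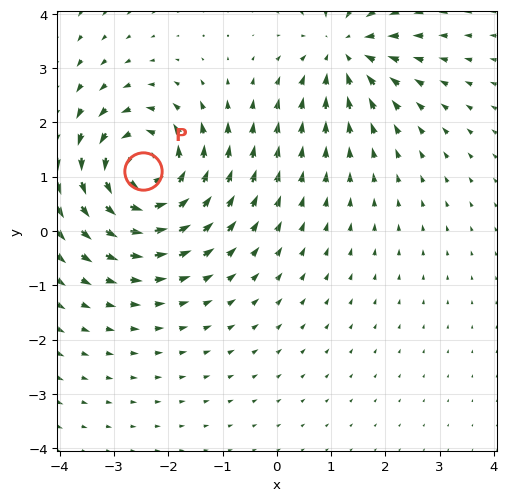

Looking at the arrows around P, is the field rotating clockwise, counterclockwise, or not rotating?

counterclockwise

Near P at (-2.5, 1.1) the arrows circulate counterclockwise. The curl (z-component) there is about +6; positive curl means counterclockwise rotation.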